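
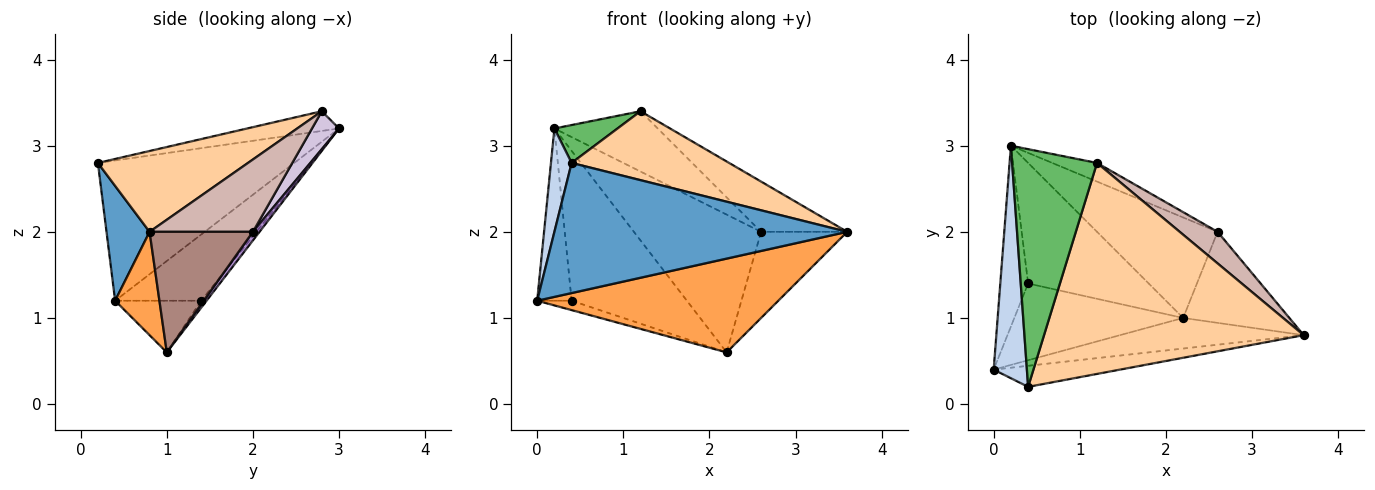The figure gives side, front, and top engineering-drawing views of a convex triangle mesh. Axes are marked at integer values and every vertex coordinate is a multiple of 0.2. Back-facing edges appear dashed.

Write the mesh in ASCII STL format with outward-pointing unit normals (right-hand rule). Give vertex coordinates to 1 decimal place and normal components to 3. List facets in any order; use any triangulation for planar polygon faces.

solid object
 facet normal 0.144 -0.977 -0.158
  outer loop
   vertex 0.4 0.2 2.8
   vertex 0.0 0.4 1.2
   vertex 3.6 0.8 2.0
  endloop
 endfacet
 facet normal -0.968 -0.102 0.229
  outer loop
   vertex 0.4 0.2 2.8
   vertex 0.2 3.0 3.2
   vertex 0.0 0.4 1.2
  endloop
 endfacet
 facet normal 0.172 -0.936 -0.306
  outer loop
   vertex 2.2 1.0 0.6
   vertex 3.6 0.8 2.0
   vertex 0.0 0.4 1.2
  endloop
 endfacet
 facet normal 0.284 -0.298 0.912
  outer loop
   vertex 1.2 2.8 3.4
   vertex 0.4 0.2 2.8
   vertex 3.6 0.8 2.0
  endloop
 endfacet
 facet normal -0.223 -0.153 0.963
  outer loop
   vertex 1.2 2.8 3.4
   vertex 0.2 3.0 3.2
   vertex 0.4 0.2 2.8
  endloop
 endfacet
 facet normal -0.865 0.346 -0.363
  outer loop
   vertex 0.4 1.4 1.2
   vertex 0.0 0.4 1.2
   vertex 0.2 3.0 3.2
  endloop
 endfacet
 facet normal -0.291 0.116 -0.950
  outer loop
   vertex 0.4 1.4 1.2
   vertex 2.2 1.0 0.6
   vertex 0.0 0.4 1.2
  endloop
 endfacet
 facet normal -0.036 0.779 -0.626
  outer loop
   vertex 0.4 1.4 1.2
   vertex 0.2 3.0 3.2
   vertex 2.2 1.0 0.6
  endloop
 endfacet
 facet normal 0.042 0.807 -0.589
  outer loop
   vertex 2.6 2.0 2.0
   vertex 2.2 1.0 0.6
   vertex 0.2 3.0 3.2
  endloop
 endfacet
 facet normal 0.243 0.927 -0.287
  outer loop
   vertex 2.6 2.0 2.0
   vertex 0.2 3.0 3.2
   vertex 1.2 2.8 3.4
  endloop
 endfacet
 facet normal 0.636 0.530 -0.560
  outer loop
   vertex 2.6 2.0 2.0
   vertex 3.6 0.8 2.0
   vertex 2.2 1.0 0.6
  endloop
 endfacet
 facet normal 0.713 0.594 0.373
  outer loop
   vertex 2.6 2.0 2.0
   vertex 1.2 2.8 3.4
   vertex 3.6 0.8 2.0
  endloop
 endfacet
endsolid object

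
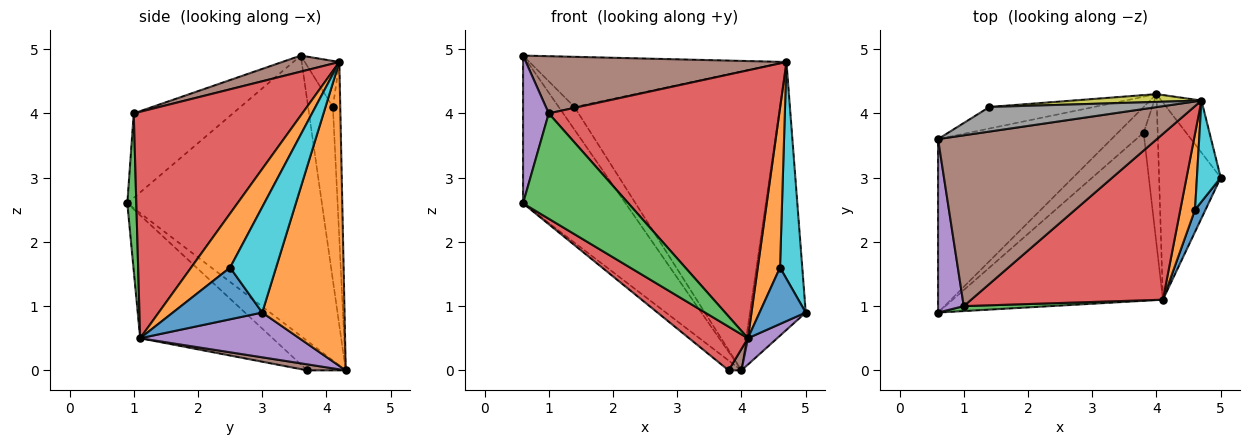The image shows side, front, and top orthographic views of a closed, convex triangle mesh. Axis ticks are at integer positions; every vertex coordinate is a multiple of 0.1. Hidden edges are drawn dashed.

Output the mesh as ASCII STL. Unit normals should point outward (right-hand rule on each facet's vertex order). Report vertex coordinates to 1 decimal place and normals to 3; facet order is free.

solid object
 facet normal -0.776 0.409 -0.480
  outer loop
   vertex 4.0 4.3 0.0
   vertex 0.6 0.9 2.6
   vertex 0.6 3.6 4.9
  endloop
 endfacet
 facet normal 0.823 0.558 -0.108
  outer loop
   vertex 4.7 4.2 4.8
   vertex 5.0 3.0 0.9
   vertex 4.0 4.3 0.0
  endloop
 endfacet
 facet normal -0.731 0.244 -0.637
  outer loop
   vertex 3.8 3.7 0.0
   vertex 0.6 0.9 2.6
   vertex 4.0 4.3 0.0
  endloop
 endfacet
 facet normal -0.493 -0.219 -0.842
  outer loop
   vertex 4.1 1.1 0.5
   vertex 0.6 0.9 2.6
   vertex 3.8 3.7 0.0
  endloop
 endfacet
 facet normal 0.584 -0.107 -0.804
  outer loop
   vertex 4.1 1.1 0.5
   vertex 4.0 4.3 0.0
   vertex 5.0 3.0 0.9
  endloop
 endfacet
 facet normal 0.391 -0.130 -0.911
  outer loop
   vertex 4.1 1.1 0.5
   vertex 3.8 3.7 0.0
   vertex 4.0 4.3 0.0
  endloop
 endfacet
 facet normal -0.752 0.478 -0.454
  outer loop
   vertex 1.4 4.1 4.1
   vertex 4.0 4.3 0.0
   vertex 0.6 3.6 4.9
  endloop
 endfacet
 facet normal -0.120 0.891 0.437
  outer loop
   vertex 1.4 4.1 4.1
   vertex 0.6 3.6 4.9
   vertex 4.7 4.2 4.8
  endloop
 endfacet
 facet normal -0.036 0.999 0.026
  outer loop
   vertex 1.4 4.1 4.1
   vertex 4.7 4.2 4.8
   vertex 4.0 4.3 0.0
  endloop
 endfacet
 facet normal 0.882 -0.427 0.199
  outer loop
   vertex 4.6 2.5 1.6
   vertex 5.0 3.0 0.9
   vertex 4.7 4.2 4.8
  endloop
 endfacet
 facet normal 0.874 -0.452 0.177
  outer loop
   vertex 4.6 2.5 1.6
   vertex 4.1 1.1 0.5
   vertex 5.0 3.0 0.9
  endloop
 endfacet
 facet normal 0.845 -0.482 0.230
  outer loop
   vertex 4.6 2.5 1.6
   vertex 4.7 4.2 4.8
   vertex 4.1 1.1 0.5
  endloop
 endfacet
 facet normal 0.085 -0.995 0.047
  outer loop
   vertex 1.0 1.0 4.0
   vertex 0.6 0.9 2.6
   vertex 4.1 1.1 0.5
  endloop
 endfacet
 facet normal 0.528 -0.722 0.447
  outer loop
   vertex 1.0 1.0 4.0
   vertex 4.1 1.1 0.5
   vertex 4.7 4.2 4.8
  endloop
 endfacet
 facet normal -0.929 -0.241 0.283
  outer loop
   vertex 1.0 1.0 4.0
   vertex 0.6 3.6 4.9
   vertex 0.6 0.9 2.6
  endloop
 endfacet
 facet normal 0.069 -0.317 0.946
  outer loop
   vertex 1.0 1.0 4.0
   vertex 4.7 4.2 4.8
   vertex 0.6 3.6 4.9
  endloop
 endfacet
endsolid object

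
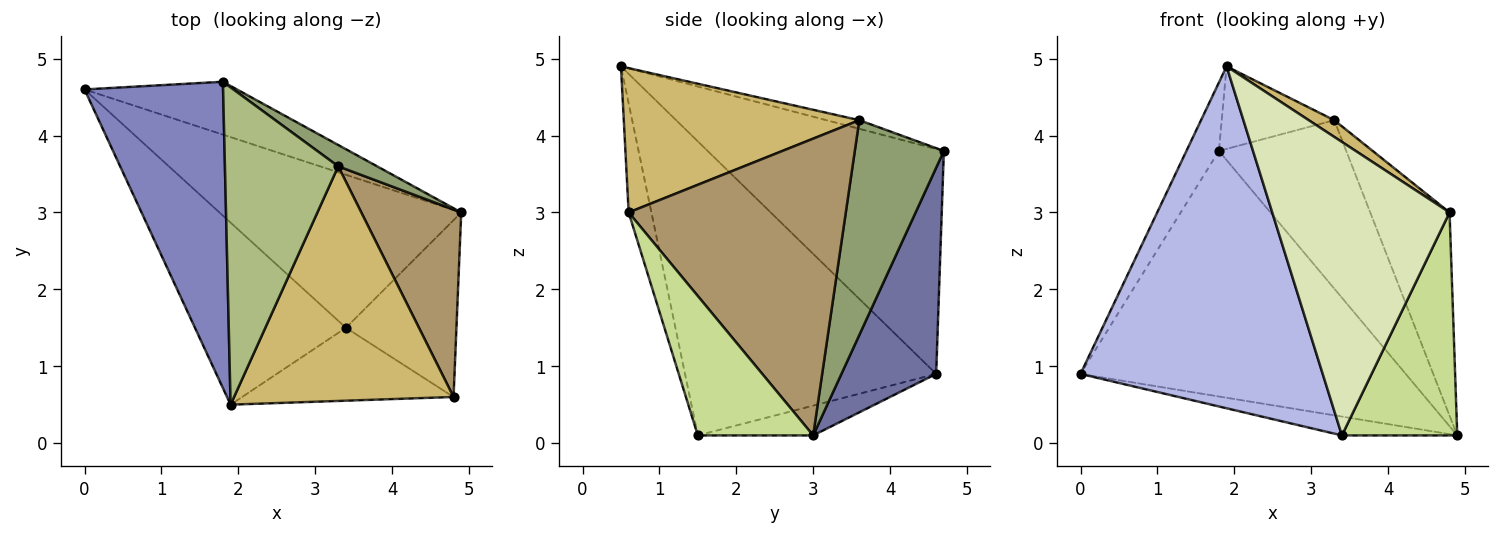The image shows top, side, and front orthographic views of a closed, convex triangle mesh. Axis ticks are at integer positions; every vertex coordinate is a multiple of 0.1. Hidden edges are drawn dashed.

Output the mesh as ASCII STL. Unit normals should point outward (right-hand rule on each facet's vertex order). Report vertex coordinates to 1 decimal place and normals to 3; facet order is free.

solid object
 facet normal 0.274 0.940 -0.202
  outer loop
   vertex 1.8 4.7 3.8
   vertex 4.9 3.0 0.1
   vertex 0.0 4.6 0.9
  endloop
 endfacet
 facet normal -0.846 0.116 0.521
  outer loop
   vertex 1.8 4.7 3.8
   vertex 0.0 4.6 0.9
   vertex 1.9 0.5 4.9
  endloop
 endfacet
 facet normal -0.121 0.121 -0.985
  outer loop
   vertex 3.4 1.5 0.1
   vertex 0.0 4.6 0.9
   vertex 4.9 3.0 0.1
  endloop
 endfacet
 facet normal -0.675 -0.651 -0.347
  outer loop
   vertex 3.4 1.5 0.1
   vertex 1.9 0.5 4.9
   vertex 0.0 4.6 0.9
  endloop
 endfacet
 facet normal 0.570 0.815 0.103
  outer loop
   vertex 3.3 3.6 4.2
   vertex 4.9 3.0 0.1
   vertex 1.8 4.7 3.8
  endloop
 endfacet
 facet normal -0.073 0.251 0.965
  outer loop
   vertex 3.3 3.6 4.2
   vertex 1.8 4.7 3.8
   vertex 1.9 0.5 4.9
  endloop
 endfacet
 facet normal 0.617 -0.617 -0.489
  outer loop
   vertex 4.8 0.6 3.0
   vertex 3.4 1.5 0.1
   vertex 4.9 3.0 0.1
  endloop
 endfacet
 facet normal -0.124 -0.963 -0.239
  outer loop
   vertex 4.8 0.6 3.0
   vertex 1.9 0.5 4.9
   vertex 3.4 1.5 0.1
  endloop
 endfacet
 facet normal 0.896 0.327 0.302
  outer loop
   vertex 4.8 0.6 3.0
   vertex 4.9 3.0 0.1
   vertex 3.3 3.6 4.2
  endloop
 endfacet
 facet normal 0.548 -0.059 0.834
  outer loop
   vertex 4.8 0.6 3.0
   vertex 3.3 3.6 4.2
   vertex 1.9 0.5 4.9
  endloop
 endfacet
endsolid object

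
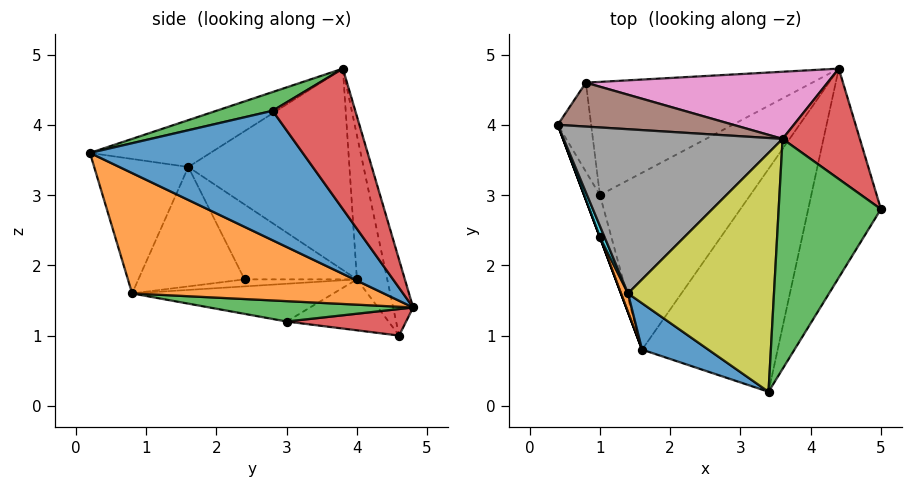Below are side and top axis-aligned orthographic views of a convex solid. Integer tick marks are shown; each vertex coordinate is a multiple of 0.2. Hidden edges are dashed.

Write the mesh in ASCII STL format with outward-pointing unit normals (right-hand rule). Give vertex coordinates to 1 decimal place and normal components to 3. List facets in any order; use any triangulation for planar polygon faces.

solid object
 facet normal 0.803 -0.390 -0.451
  outer loop
   vertex 4.4 4.8 1.4
   vertex 5.0 2.8 4.2
   vertex 3.4 0.2 3.6
  endloop
 endfacet
 facet normal 0.593 -0.449 -0.668
  outer loop
   vertex 1.6 0.8 1.6
   vertex 4.4 4.8 1.4
   vertex 3.4 0.2 3.6
  endloop
 endfacet
 facet normal 0.171 -0.320 0.932
  outer loop
   vertex 3.6 3.8 4.8
   vertex 3.4 0.2 3.6
   vertex 5.0 2.8 4.2
  endloop
 endfacet
 facet normal 0.639 0.684 0.352
  outer loop
   vertex 3.6 3.8 4.8
   vertex 5.0 2.8 4.2
   vertex 4.4 4.8 1.4
  endloop
 endfacet
 facet normal -0.936 -0.351 0.000
  outer loop
   vertex 1.0 2.4 1.8
   vertex 0.4 4.0 1.8
   vertex 1.6 0.8 1.6
  endloop
 endfacet
 facet normal -0.359 0.824 0.438
  outer loop
   vertex 0.8 4.6 1.0
   vertex 0.4 4.0 1.8
   vertex 3.6 3.8 4.8
  endloop
 endfacet
 facet normal -0.083 0.961 0.263
  outer loop
   vertex 0.8 4.6 1.0
   vertex 3.6 3.8 4.8
   vertex 4.4 4.8 1.4
  endloop
 endfacet
 facet normal -0.663 0.204 0.721
  outer loop
   vertex 1.4 1.6 3.4
   vertex 3.6 3.8 4.8
   vertex 0.4 4.0 1.8
  endloop
 endfacet
 facet normal -0.293 -0.288 0.912
  outer loop
   vertex 1.4 1.6 3.4
   vertex 3.4 0.2 3.6
   vertex 3.6 3.8 4.8
  endloop
 endfacet
 facet normal -0.935 -0.351 0.058
  outer loop
   vertex 1.4 1.6 3.4
   vertex 0.4 4.0 1.8
   vertex 1.0 2.4 1.8
  endloop
 endfacet
 facet normal -0.569 -0.773 0.280
  outer loop
   vertex 1.4 1.6 3.4
   vertex 1.6 0.8 1.6
   vertex 3.4 0.2 3.6
  endloop
 endfacet
 facet normal -0.933 -0.357 0.055
  outer loop
   vertex 1.4 1.6 3.4
   vertex 1.0 2.4 1.8
   vertex 1.6 0.8 1.6
  endloop
 endfacet
 facet normal 0.133 -0.142 -0.981
  outer loop
   vertex 1.0 3.0 1.2
   vertex 4.4 4.8 1.4
   vertex 1.6 0.8 1.6
  endloop
 endfacet
 facet normal 0.116 -0.109 -0.987
  outer loop
   vertex 1.0 3.0 1.2
   vertex 0.8 4.6 1.0
   vertex 4.4 4.8 1.4
  endloop
 endfacet
 facet normal -0.878 -0.306 -0.368
  outer loop
   vertex 1.0 3.0 1.2
   vertex 1.6 0.8 1.6
   vertex 0.4 4.0 1.8
  endloop
 endfacet
 facet normal -0.824 -0.171 -0.540
  outer loop
   vertex 1.0 3.0 1.2
   vertex 0.4 4.0 1.8
   vertex 0.8 4.6 1.0
  endloop
 endfacet
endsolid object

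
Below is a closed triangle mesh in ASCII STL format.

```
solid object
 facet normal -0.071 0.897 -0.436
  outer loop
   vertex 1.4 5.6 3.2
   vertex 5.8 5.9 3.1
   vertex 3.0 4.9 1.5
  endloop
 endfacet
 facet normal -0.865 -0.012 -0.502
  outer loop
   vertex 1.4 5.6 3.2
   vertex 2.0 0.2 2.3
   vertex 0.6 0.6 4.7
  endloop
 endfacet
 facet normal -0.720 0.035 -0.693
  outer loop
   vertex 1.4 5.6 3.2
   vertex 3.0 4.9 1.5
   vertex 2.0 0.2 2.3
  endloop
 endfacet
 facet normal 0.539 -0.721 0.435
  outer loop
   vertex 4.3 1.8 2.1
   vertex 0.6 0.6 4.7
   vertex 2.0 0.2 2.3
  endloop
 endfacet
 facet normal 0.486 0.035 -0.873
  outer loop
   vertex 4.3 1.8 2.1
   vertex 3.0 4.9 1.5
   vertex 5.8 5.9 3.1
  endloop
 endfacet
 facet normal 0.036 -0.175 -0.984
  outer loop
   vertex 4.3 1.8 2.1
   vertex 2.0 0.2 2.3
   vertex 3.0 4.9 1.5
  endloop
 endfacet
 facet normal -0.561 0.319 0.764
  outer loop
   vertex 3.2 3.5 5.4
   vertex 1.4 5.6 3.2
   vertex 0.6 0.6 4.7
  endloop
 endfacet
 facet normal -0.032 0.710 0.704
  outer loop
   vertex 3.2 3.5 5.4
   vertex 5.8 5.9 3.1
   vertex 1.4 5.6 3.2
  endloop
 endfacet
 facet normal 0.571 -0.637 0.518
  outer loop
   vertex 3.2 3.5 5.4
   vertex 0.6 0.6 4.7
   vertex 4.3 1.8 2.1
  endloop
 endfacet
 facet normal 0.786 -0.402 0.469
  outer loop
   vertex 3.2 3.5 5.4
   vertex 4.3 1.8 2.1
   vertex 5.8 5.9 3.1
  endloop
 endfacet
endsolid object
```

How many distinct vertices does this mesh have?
7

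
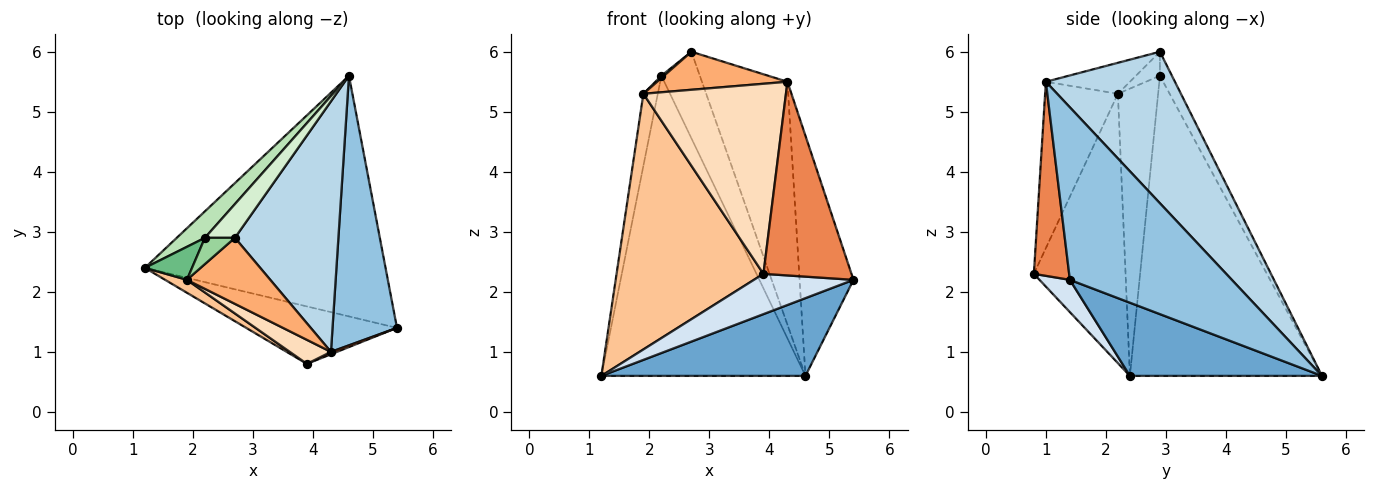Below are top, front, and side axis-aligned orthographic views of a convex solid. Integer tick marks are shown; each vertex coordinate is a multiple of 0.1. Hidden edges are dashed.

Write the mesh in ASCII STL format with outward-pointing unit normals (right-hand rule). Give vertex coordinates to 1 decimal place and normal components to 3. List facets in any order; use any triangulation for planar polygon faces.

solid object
 facet normal 0.278 -0.295 -0.914
  outer loop
   vertex 4.6 5.6 0.6
   vertex 5.4 1.4 2.2
   vertex 1.2 2.4 0.6
  endloop
 endfacet
 facet normal 0.894 0.298 0.334
  outer loop
   vertex 4.3 1.0 5.5
   vertex 5.4 1.4 2.2
   vertex 4.6 5.6 0.6
  endloop
 endfacet
 facet normal 0.724 0.480 0.495
  outer loop
   vertex 4.3 1.0 5.5
   vertex 4.6 5.6 0.6
   vertex 2.7 2.9 6.0
  endloop
 endfacet
 facet normal 0.173 -0.566 -0.806
  outer loop
   vertex 3.9 0.8 2.3
   vertex 1.2 2.4 0.6
   vertex 5.4 1.4 2.2
  endloop
 endfacet
 facet normal 0.372 -0.928 0.012
  outer loop
   vertex 3.9 0.8 2.3
   vertex 5.4 1.4 2.2
   vertex 4.3 1.0 5.5
  endloop
 endfacet
 facet normal -0.306 -0.475 0.825
  outer loop
   vertex 1.9 2.2 5.3
   vertex 4.3 1.0 5.5
   vertex 2.7 2.9 6.0
  endloop
 endfacet
 facet normal -0.529 -0.847 0.043
  outer loop
   vertex 1.9 2.2 5.3
   vertex 1.2 2.4 0.6
   vertex 3.9 0.8 2.3
  endloop
 endfacet
 facet normal -0.452 -0.885 0.112
  outer loop
   vertex 1.9 2.2 5.3
   vertex 3.9 0.8 2.3
   vertex 4.3 1.0 5.5
  endloop
 endfacet
 facet normal -0.930 0.333 0.153
  outer loop
   vertex 2.2 2.9 5.6
   vertex 1.2 2.4 0.6
   vertex 1.9 2.2 5.3
  endloop
 endfacet
 facet normal -0.623 -0.067 0.779
  outer loop
   vertex 2.2 2.9 5.6
   vertex 1.9 2.2 5.3
   vertex 2.7 2.9 6.0
  endloop
 endfacet
 facet normal -0.684 0.727 0.064
  outer loop
   vertex 2.2 2.9 5.6
   vertex 4.6 5.6 0.6
   vertex 1.2 2.4 0.6
  endloop
 endfacet
 facet normal -0.279 0.895 0.349
  outer loop
   vertex 2.2 2.9 5.6
   vertex 2.7 2.9 6.0
   vertex 4.6 5.6 0.6
  endloop
 endfacet
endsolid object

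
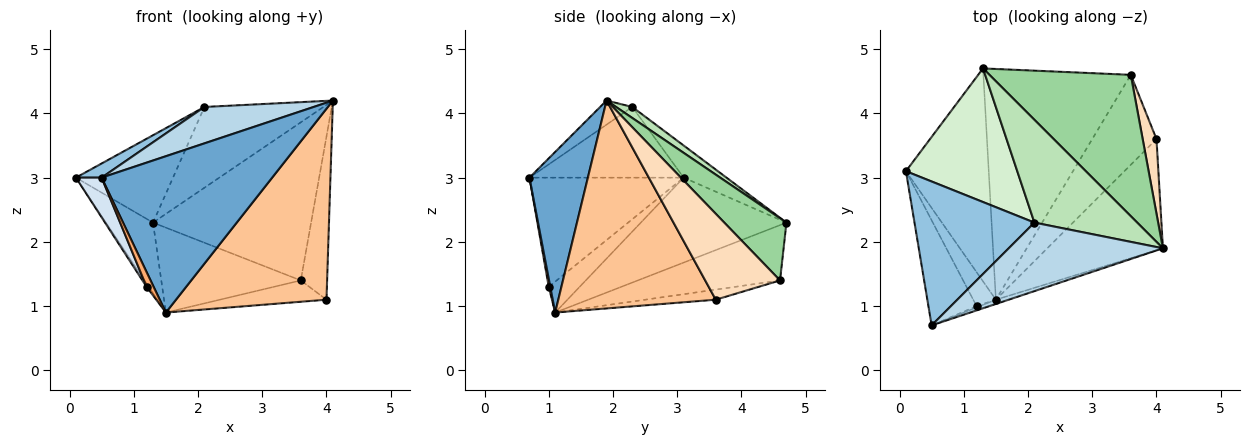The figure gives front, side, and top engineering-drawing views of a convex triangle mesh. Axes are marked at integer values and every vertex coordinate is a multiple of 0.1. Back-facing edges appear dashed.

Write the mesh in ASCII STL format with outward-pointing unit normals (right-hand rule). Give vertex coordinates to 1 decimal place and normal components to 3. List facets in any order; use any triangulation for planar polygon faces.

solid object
 facet normal 0.324 -0.946 -0.026
  outer loop
   vertex 1.5 1.1 0.9
   vertex 4.1 1.9 4.2
   vertex 0.5 0.7 3.0
  endloop
 endfacet
 facet normal -0.506 -0.084 0.858
  outer loop
   vertex 2.1 2.3 4.1
   vertex 0.1 3.1 3.0
   vertex 0.5 0.7 3.0
  endloop
 endfacet
 facet normal -0.137 -0.465 0.875
  outer loop
   vertex 2.1 2.3 4.1
   vertex 0.5 0.7 3.0
   vertex 4.1 1.9 4.2
  endloop
 endfacet
 facet normal -0.904 -0.151 -0.399
  outer loop
   vertex 1.2 1.0 1.3
   vertex 0.5 0.7 3.0
   vertex 0.1 3.1 3.0
  endloop
 endfacet
 facet normal -0.805 0.056 -0.590
  outer loop
   vertex 1.2 1.0 1.3
   vertex 0.1 3.1 3.0
   vertex 1.5 1.1 0.9
  endloop
 endfacet
 facet normal 0.212 -0.974 -0.085
  outer loop
   vertex 1.2 1.0 1.3
   vertex 1.5 1.1 0.9
   vertex 0.5 0.7 3.0
  endloop
 endfacet
 facet normal 0.671 -0.641 -0.373
  outer loop
   vertex 4.0 3.6 1.1
   vertex 4.1 1.9 4.2
   vertex 1.5 1.1 0.9
  endloop
 endfacet
 facet normal 0.933 0.328 0.150
  outer loop
   vertex 4.0 3.6 1.1
   vertex 3.6 4.6 1.4
   vertex 4.1 1.9 4.2
  endloop
 endfacet
 facet normal -0.151 0.228 -0.962
  outer loop
   vertex 4.0 3.6 1.1
   vertex 1.5 1.1 0.9
   vertex 3.6 4.6 1.4
  endloop
 endfacet
 facet normal 0.281 0.715 0.640
  outer loop
   vertex 1.3 4.7 2.3
   vertex 4.1 1.9 4.2
   vertex 3.6 4.6 1.4
  endloop
 endfacet
 facet normal 0.084 0.616 0.784
  outer loop
   vertex 1.3 4.7 2.3
   vertex 2.1 2.3 4.1
   vertex 4.1 1.9 4.2
  endloop
 endfacet
 facet normal -0.235 0.532 0.814
  outer loop
   vertex 1.3 4.7 2.3
   vertex 0.1 3.1 3.0
   vertex 2.1 2.3 4.1
  endloop
 endfacet
 facet normal -0.698 0.226 -0.680
  outer loop
   vertex 1.3 4.7 2.3
   vertex 1.5 1.1 0.9
   vertex 0.1 3.1 3.0
  endloop
 endfacet
 facet normal -0.332 0.326 -0.885
  outer loop
   vertex 1.3 4.7 2.3
   vertex 3.6 4.6 1.4
   vertex 1.5 1.1 0.9
  endloop
 endfacet
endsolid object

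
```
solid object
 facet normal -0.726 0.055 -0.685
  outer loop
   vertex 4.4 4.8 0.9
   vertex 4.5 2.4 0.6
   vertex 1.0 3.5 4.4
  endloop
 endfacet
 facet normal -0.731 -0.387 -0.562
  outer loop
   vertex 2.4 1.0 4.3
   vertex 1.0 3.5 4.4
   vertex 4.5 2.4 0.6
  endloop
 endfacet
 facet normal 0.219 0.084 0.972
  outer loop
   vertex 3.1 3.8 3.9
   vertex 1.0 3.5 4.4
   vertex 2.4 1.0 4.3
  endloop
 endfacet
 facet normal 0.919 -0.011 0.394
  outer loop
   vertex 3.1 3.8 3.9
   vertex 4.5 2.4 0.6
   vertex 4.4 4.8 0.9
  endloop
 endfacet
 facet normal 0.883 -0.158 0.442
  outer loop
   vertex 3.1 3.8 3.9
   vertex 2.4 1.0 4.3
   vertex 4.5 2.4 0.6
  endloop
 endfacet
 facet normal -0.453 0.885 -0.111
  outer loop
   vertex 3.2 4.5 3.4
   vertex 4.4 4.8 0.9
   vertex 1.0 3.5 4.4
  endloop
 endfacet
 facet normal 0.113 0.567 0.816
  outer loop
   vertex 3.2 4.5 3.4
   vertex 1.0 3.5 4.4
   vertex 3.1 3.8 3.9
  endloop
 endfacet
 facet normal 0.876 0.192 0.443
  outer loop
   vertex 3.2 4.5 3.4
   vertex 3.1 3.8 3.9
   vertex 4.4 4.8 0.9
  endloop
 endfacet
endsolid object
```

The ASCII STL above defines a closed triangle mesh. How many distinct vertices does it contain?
6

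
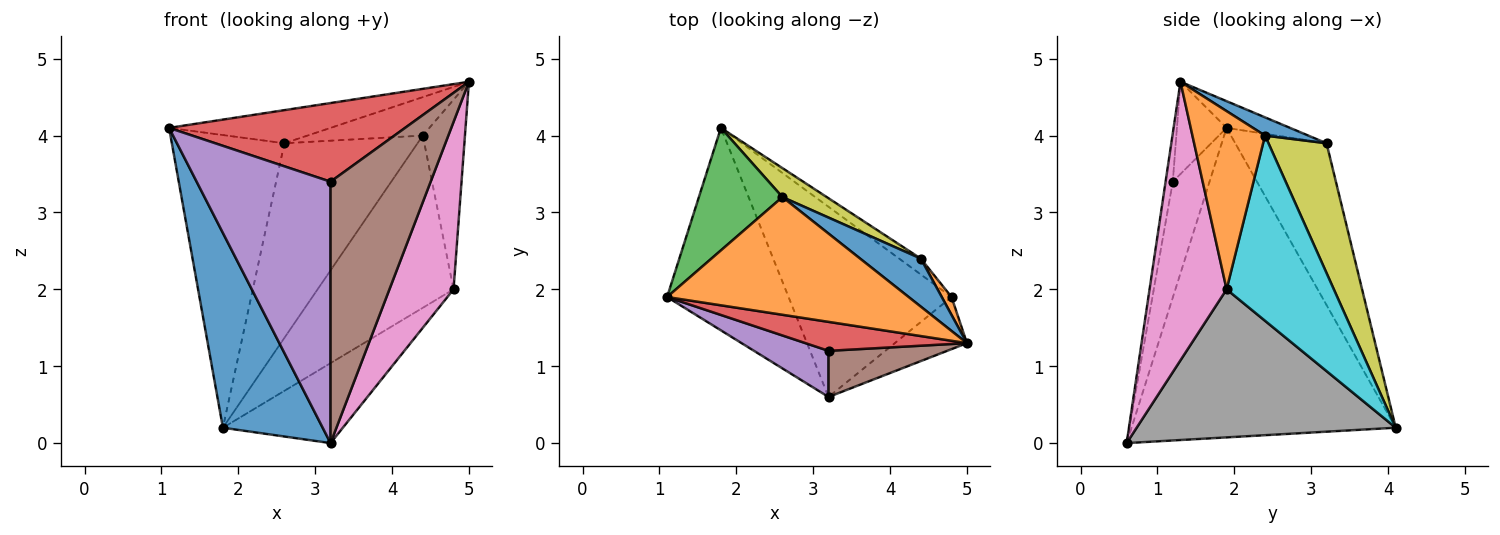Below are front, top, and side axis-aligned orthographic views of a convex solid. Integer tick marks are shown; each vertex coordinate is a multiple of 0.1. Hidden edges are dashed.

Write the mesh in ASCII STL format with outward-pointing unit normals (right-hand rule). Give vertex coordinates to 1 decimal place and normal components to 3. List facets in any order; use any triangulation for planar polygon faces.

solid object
 facet normal -0.878 -0.332 -0.345
  outer loop
   vertex 3.2 0.6 0.0
   vertex 1.1 1.9 4.1
   vertex 1.8 4.1 0.2
  endloop
 endfacet
 facet normal -0.106 0.269 0.957
  outer loop
   vertex 2.6 3.2 3.9
   vertex 1.1 1.9 4.1
   vertex 5.0 1.3 4.7
  endloop
 endfacet
 facet normal -0.599 0.739 0.309
  outer loop
   vertex 2.6 3.2 3.9
   vertex 1.8 4.1 0.2
   vertex 1.1 1.9 4.1
  endloop
 endfacet
 facet normal -0.194 -0.921 0.339
  outer loop
   vertex 3.2 1.2 3.4
   vertex 5.0 1.3 4.7
   vertex 1.1 1.9 4.1
  endloop
 endfacet
 facet normal -0.261 -0.951 0.168
  outer loop
   vertex 3.2 1.2 3.4
   vertex 1.1 1.9 4.1
   vertex 3.2 0.6 0.0
  endloop
 endfacet
 facet normal -0.071 -0.982 0.173
  outer loop
   vertex 3.2 1.2 3.4
   vertex 3.2 0.6 0.0
   vertex 5.0 1.3 4.7
  endloop
 endfacet
 facet normal 0.754 -0.627 -0.195
  outer loop
   vertex 4.8 1.9 2.0
   vertex 5.0 1.3 4.7
   vertex 3.2 0.6 0.0
  endloop
 endfacet
 facet normal 0.642 0.297 -0.707
  outer loop
   vertex 4.8 1.9 2.0
   vertex 3.2 0.6 0.0
   vertex 1.8 4.1 0.2
  endloop
 endfacet
 facet normal 0.396 0.908 0.135
  outer loop
   vertex 4.4 2.4 4.0
   vertex 1.8 4.1 0.2
   vertex 2.6 3.2 3.9
  endloop
 endfacet
 facet normal 0.618 0.783 -0.072
  outer loop
   vertex 4.4 2.4 4.0
   vertex 4.8 1.9 2.0
   vertex 1.8 4.1 0.2
  endloop
 endfacet
 facet normal 0.228 0.608 0.760
  outer loop
   vertex 4.4 2.4 4.0
   vertex 2.6 3.2 3.9
   vertex 5.0 1.3 4.7
  endloop
 endfacet
 facet normal 0.864 0.501 0.047
  outer loop
   vertex 4.4 2.4 4.0
   vertex 5.0 1.3 4.7
   vertex 4.8 1.9 2.0
  endloop
 endfacet
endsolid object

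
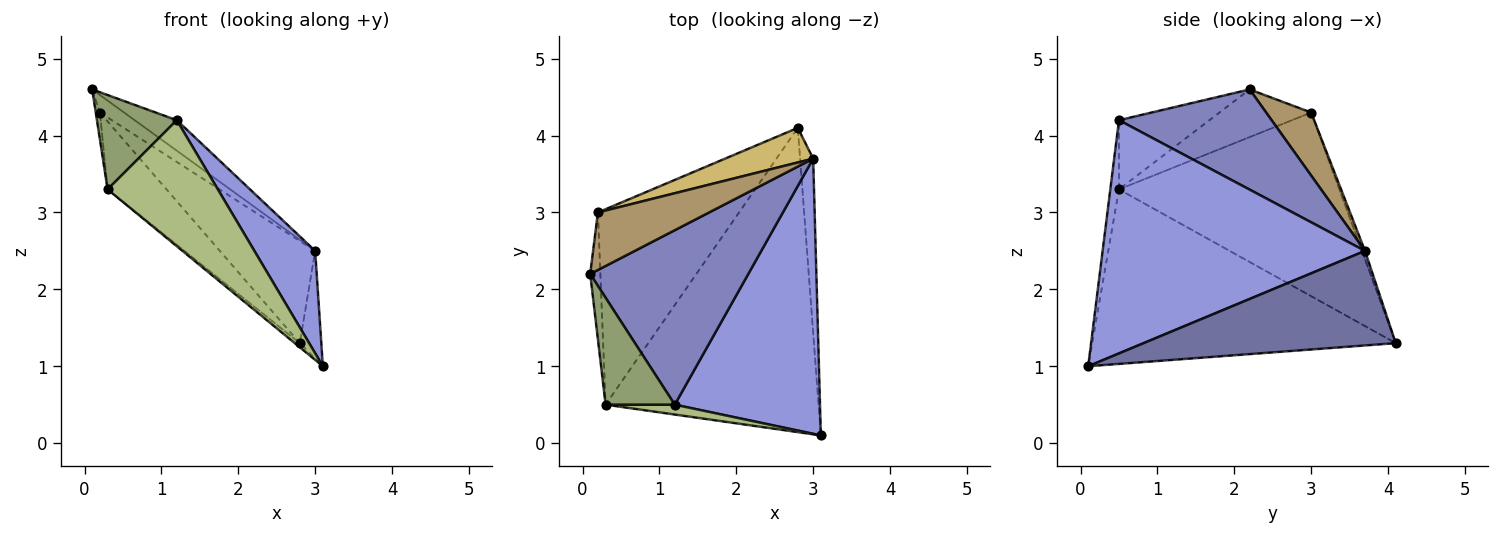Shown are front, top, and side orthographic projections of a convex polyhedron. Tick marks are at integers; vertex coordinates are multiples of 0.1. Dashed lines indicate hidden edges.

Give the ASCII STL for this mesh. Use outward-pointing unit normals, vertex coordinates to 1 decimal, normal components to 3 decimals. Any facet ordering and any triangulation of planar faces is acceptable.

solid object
 facet normal 0.987 0.084 -0.136
  outer loop
   vertex 3.0 3.7 2.5
   vertex 3.1 0.1 1.0
   vertex 2.8 4.1 1.3
  endloop
 endfacet
 facet normal 0.530 0.146 0.836
  outer loop
   vertex 1.2 0.5 4.2
   vertex 3.0 3.7 2.5
   vertex 0.1 2.2 4.6
  endloop
 endfacet
 facet normal 0.833 -0.193 0.519
  outer loop
   vertex 1.2 0.5 4.2
   vertex 3.1 0.1 1.0
   vertex 3.0 3.7 2.5
  endloop
 endfacet
 facet normal -0.634 0.010 -0.773
  outer loop
   vertex 0.3 0.5 3.3
   vertex 2.8 4.1 1.3
   vertex 3.1 0.1 1.0
  endloop
 endfacet
 facet normal -0.600 -0.529 0.600
  outer loop
   vertex 0.3 0.5 3.3
   vertex 1.2 0.5 4.2
   vertex 0.1 2.2 4.6
  endloop
 endfacet
 facet normal -0.078 -0.994 0.078
  outer loop
   vertex 0.3 0.5 3.3
   vertex 3.1 0.1 1.0
   vertex 1.2 0.5 4.2
  endloop
 endfacet
 facet normal -0.977 0.044 -0.208
  outer loop
   vertex 0.2 3.0 4.3
   vertex 0.3 0.5 3.3
   vertex 0.1 2.2 4.6
  endloop
 endfacet
 facet normal -0.776 0.207 -0.596
  outer loop
   vertex 0.2 3.0 4.3
   vertex 2.8 4.1 1.3
   vertex 0.3 0.5 3.3
  endloop
 endfacet
 facet normal 0.477 0.256 0.841
  outer loop
   vertex 0.2 3.0 4.3
   vertex 0.1 2.2 4.6
   vertex 3.0 3.7 2.5
  endloop
 endfacet
 facet normal -0.031 0.947 0.321
  outer loop
   vertex 0.2 3.0 4.3
   vertex 3.0 3.7 2.5
   vertex 2.8 4.1 1.3
  endloop
 endfacet
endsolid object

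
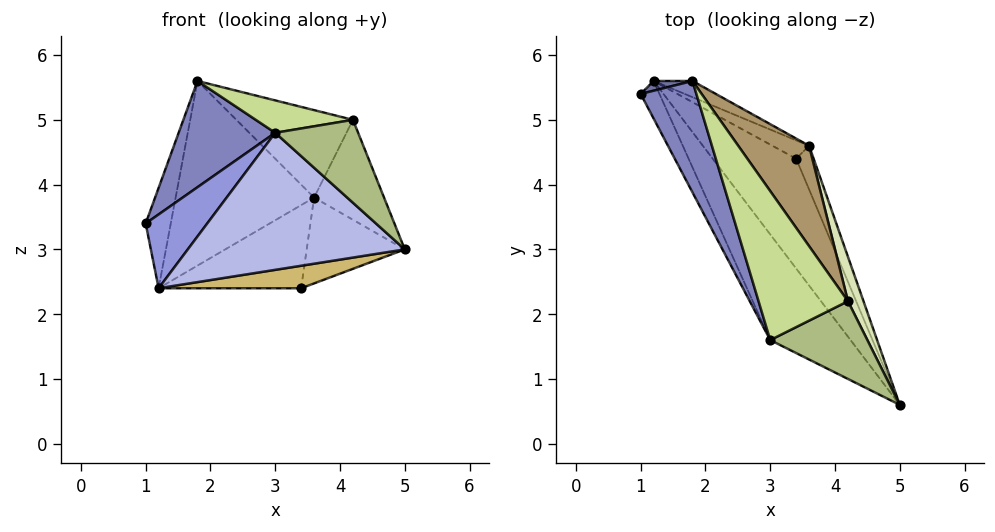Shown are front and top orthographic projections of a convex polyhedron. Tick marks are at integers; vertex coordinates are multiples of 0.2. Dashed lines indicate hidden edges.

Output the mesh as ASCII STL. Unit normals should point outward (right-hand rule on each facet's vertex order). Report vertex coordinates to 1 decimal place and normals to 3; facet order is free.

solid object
 facet normal -0.457 0.885 0.086
  outer loop
   vertex 1.2 5.6 2.4
   vertex 1.0 5.4 3.4
   vertex 1.8 5.6 5.6
  endloop
 endfacet
 facet normal -0.876 -0.333 0.349
  outer loop
   vertex 3.0 1.6 4.8
   vertex 1.8 5.6 5.6
   vertex 1.0 5.4 3.4
  endloop
 endfacet
 facet normal -0.809 -0.524 -0.267
  outer loop
   vertex 3.0 1.6 4.8
   vertex 1.0 5.4 3.4
   vertex 1.2 5.6 2.4
  endloop
 endfacet
 facet normal -0.687 -0.575 -0.444
  outer loop
   vertex 3.0 1.6 4.8
   vertex 1.2 5.6 2.4
   vertex 5.0 0.6 3.0
  endloop
 endfacet
 facet normal 0.422 0.903 -0.079
  outer loop
   vertex 3.6 4.6 3.8
   vertex 1.2 5.6 2.4
   vertex 1.8 5.6 5.6
  endloop
 endfacet
 facet normal 0.243 -0.708 0.663
  outer loop
   vertex 4.2 2.2 5.0
   vertex 3.0 1.6 4.8
   vertex 5.0 0.6 3.0
  endloop
 endfacet
 facet normal -0.057 -0.212 0.976
  outer loop
   vertex 4.2 2.2 5.0
   vertex 1.8 5.6 5.6
   vertex 3.0 1.6 4.8
  endloop
 endfacet
 facet normal 0.943 0.303 0.135
  outer loop
   vertex 4.2 2.2 5.0
   vertex 5.0 0.6 3.0
   vertex 3.6 4.6 3.8
  endloop
 endfacet
 facet normal 0.746 0.438 0.502
  outer loop
   vertex 4.2 2.2 5.0
   vertex 3.6 4.6 3.8
   vertex 1.8 5.6 5.6
  endloop
 endfacet
 facet normal -0.109 -0.200 -0.974
  outer loop
   vertex 3.4 4.4 2.4
   vertex 5.0 0.6 3.0
   vertex 1.2 5.6 2.4
  endloop
 endfacet
 facet normal 0.916 0.357 -0.182
  outer loop
   vertex 3.4 4.4 2.4
   vertex 3.6 4.6 3.8
   vertex 5.0 0.6 3.0
  endloop
 endfacet
 facet normal 0.470 0.862 -0.190
  outer loop
   vertex 3.4 4.4 2.4
   vertex 1.2 5.6 2.4
   vertex 3.6 4.6 3.8
  endloop
 endfacet
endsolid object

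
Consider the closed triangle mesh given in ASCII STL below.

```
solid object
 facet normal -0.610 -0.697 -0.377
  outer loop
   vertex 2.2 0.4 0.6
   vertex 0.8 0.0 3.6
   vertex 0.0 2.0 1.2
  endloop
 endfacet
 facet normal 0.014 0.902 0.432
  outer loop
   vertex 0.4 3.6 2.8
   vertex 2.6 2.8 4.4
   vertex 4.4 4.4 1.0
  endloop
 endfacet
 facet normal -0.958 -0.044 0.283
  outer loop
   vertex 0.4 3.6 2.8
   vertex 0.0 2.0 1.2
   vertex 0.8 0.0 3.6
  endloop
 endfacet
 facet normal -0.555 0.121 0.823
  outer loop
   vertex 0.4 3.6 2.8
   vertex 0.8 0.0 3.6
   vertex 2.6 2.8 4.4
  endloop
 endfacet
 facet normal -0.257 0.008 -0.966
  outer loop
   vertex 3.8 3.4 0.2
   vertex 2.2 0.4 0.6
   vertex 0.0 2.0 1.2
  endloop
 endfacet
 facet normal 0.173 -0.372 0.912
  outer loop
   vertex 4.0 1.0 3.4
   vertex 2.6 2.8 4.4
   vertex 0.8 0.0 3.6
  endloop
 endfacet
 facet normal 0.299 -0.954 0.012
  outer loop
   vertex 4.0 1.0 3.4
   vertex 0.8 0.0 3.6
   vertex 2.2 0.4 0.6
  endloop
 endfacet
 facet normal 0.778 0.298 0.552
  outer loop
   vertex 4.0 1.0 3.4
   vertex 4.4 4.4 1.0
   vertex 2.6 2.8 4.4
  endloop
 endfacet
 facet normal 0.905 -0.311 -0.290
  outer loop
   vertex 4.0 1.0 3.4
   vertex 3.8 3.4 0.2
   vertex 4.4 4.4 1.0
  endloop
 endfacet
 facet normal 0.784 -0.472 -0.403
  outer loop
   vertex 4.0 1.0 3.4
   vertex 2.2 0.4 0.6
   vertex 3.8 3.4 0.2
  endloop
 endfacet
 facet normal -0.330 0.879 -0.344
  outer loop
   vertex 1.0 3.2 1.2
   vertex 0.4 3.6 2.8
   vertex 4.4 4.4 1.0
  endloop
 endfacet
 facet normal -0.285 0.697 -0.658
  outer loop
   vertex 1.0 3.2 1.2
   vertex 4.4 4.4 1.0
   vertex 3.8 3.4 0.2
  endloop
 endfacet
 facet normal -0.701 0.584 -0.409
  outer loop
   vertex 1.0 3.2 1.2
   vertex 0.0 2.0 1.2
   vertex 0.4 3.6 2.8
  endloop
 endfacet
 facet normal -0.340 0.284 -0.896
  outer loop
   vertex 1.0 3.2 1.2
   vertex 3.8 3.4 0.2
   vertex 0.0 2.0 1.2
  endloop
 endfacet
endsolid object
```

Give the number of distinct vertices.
9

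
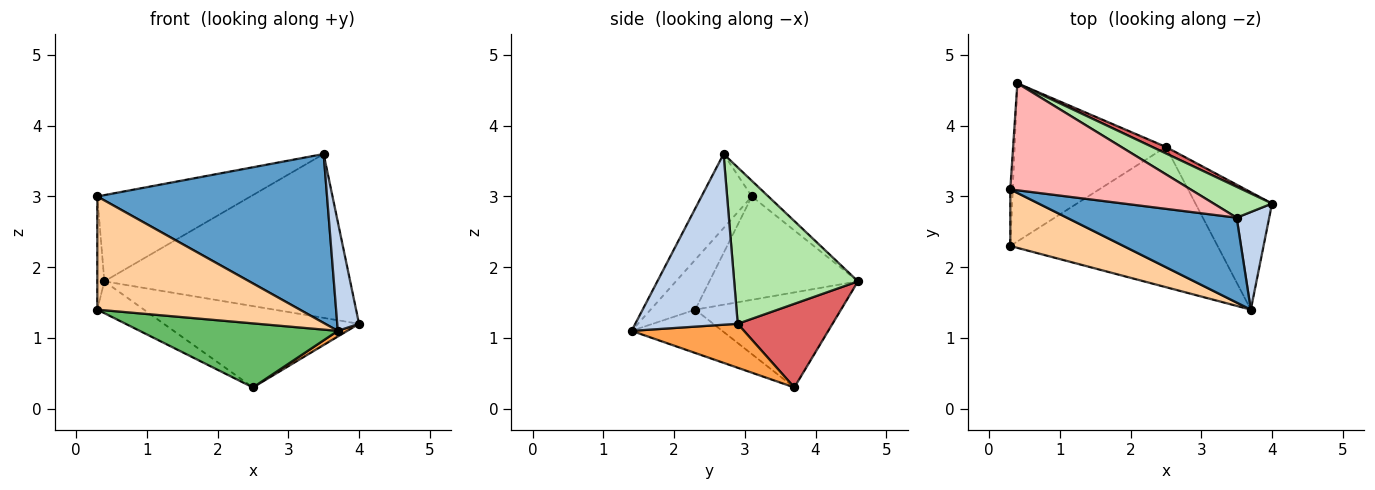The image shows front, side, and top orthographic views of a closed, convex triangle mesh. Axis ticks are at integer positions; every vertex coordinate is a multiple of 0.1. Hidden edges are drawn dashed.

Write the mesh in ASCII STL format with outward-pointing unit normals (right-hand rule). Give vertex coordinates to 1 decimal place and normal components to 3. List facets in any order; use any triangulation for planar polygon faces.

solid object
 facet normal -0.192 -0.877 0.441
  outer loop
   vertex 3.5 2.7 3.6
   vertex 0.3 3.1 3.0
   vertex 3.7 1.4 1.1
  endloop
 endfacet
 facet normal 0.962 -0.205 0.183
  outer loop
   vertex 3.5 2.7 3.6
   vertex 3.7 1.4 1.1
   vertex 4.0 2.9 1.2
  endloop
 endfacet
 facet normal 0.498 -0.042 -0.866
  outer loop
   vertex 2.5 3.7 0.3
   vertex 4.0 2.9 1.2
   vertex 3.7 1.4 1.1
  endloop
 endfacet
 facet normal -0.194 -0.878 0.439
  outer loop
   vertex 0.3 2.3 1.4
   vertex 3.7 1.4 1.1
   vertex 0.3 3.1 3.0
  endloop
 endfacet
 facet normal -0.187 -0.408 -0.894
  outer loop
   vertex 0.3 2.3 1.4
   vertex 2.5 3.7 0.3
   vertex 3.7 1.4 1.1
  endloop
 endfacet
 facet normal 0.444 0.881 0.166
  outer loop
   vertex 0.4 4.6 1.8
   vertex 3.5 2.7 3.6
   vertex 4.0 2.9 1.2
  endloop
 endfacet
 facet normal 0.436 0.897 0.072
  outer loop
   vertex 0.4 4.6 1.8
   vertex 4.0 2.9 1.2
   vertex 2.5 3.7 0.3
  endloop
 endfacet
 facet normal -0.067 0.626 0.777
  outer loop
   vertex 0.4 4.6 1.8
   vertex 0.3 3.1 3.0
   vertex 3.5 2.7 3.6
  endloop
 endfacet
 facet normal -0.999 0.048 -0.024
  outer loop
   vertex 0.4 4.6 1.8
   vertex 0.3 2.3 1.4
   vertex 0.3 3.1 3.0
  endloop
 endfacet
 facet normal -0.524 0.168 -0.835
  outer loop
   vertex 0.4 4.6 1.8
   vertex 2.5 3.7 0.3
   vertex 0.3 2.3 1.4
  endloop
 endfacet
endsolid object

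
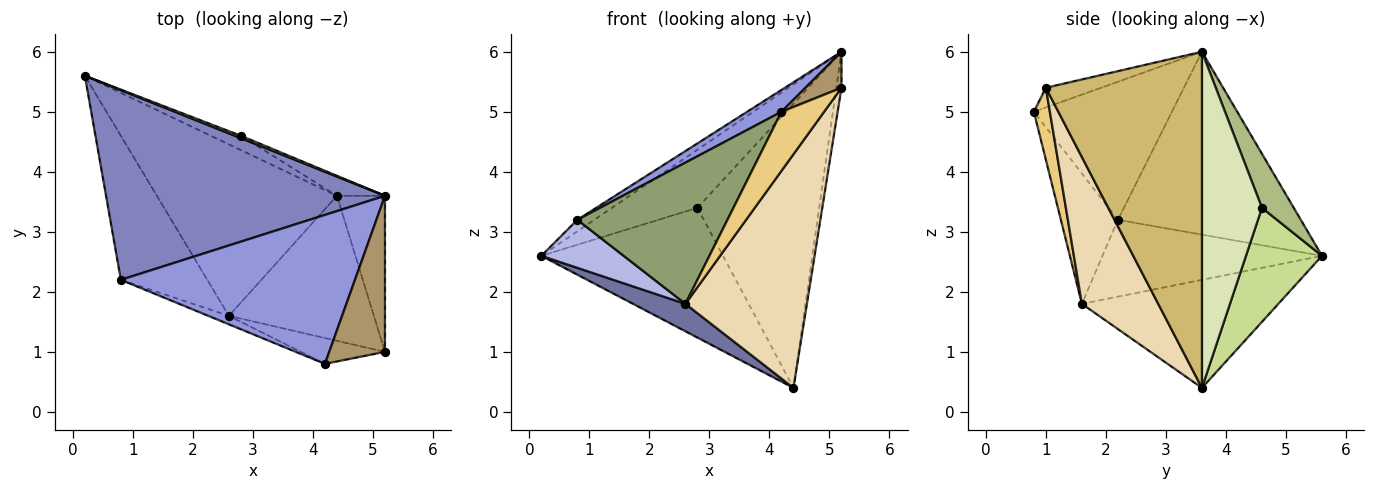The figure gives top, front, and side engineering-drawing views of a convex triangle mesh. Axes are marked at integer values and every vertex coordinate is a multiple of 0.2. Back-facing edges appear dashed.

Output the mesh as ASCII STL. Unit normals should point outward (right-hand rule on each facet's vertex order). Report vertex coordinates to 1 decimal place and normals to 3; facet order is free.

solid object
 facet normal -0.510 -0.136 -0.850
  outer loop
   vertex 2.6 1.6 1.8
   vertex 0.2 5.6 2.6
   vertex 4.4 3.6 0.4
  endloop
 endfacet
 facet normal -0.548 0.051 0.835
  outer loop
   vertex 0.8 2.2 3.2
   vertex 5.2 3.6 6.0
   vertex 0.2 5.6 2.6
  endloop
 endfacet
 facet normal -0.504 -0.125 0.855
  outer loop
   vertex 0.8 2.2 3.2
   vertex 4.2 0.8 5.0
   vertex 5.2 3.6 6.0
  endloop
 endfacet
 facet normal -0.645 -0.242 -0.725
  outer loop
   vertex 0.8 2.2 3.2
   vertex 0.2 5.6 2.6
   vertex 2.6 1.6 1.8
  endloop
 endfacet
 facet normal -0.355 -0.933 -0.056
  outer loop
   vertex 0.8 2.2 3.2
   vertex 2.6 1.6 1.8
   vertex 4.2 0.8 5.0
  endloop
 endfacet
 facet normal 0.348 0.937 0.039
  outer loop
   vertex 2.8 4.6 3.4
   vertex 0.2 5.6 2.6
   vertex 5.2 3.6 6.0
  endloop
 endfacet
 facet normal 0.384 0.918 -0.101
  outer loop
   vertex 2.8 4.6 3.4
   vertex 4.4 3.6 0.4
   vertex 0.2 5.6 2.6
  endloop
 endfacet
 facet normal 0.441 0.895 -0.063
  outer loop
   vertex 2.8 4.6 3.4
   vertex 5.2 3.6 6.0
   vertex 4.4 3.6 0.4
  endloop
 endfacet
 facet normal -0.326 -0.213 0.921
  outer loop
   vertex 5.2 1.0 5.4
   vertex 5.2 3.6 6.0
   vertex 4.2 0.8 5.0
  endloop
 endfacet
 facet normal 0.989 0.033 -0.141
  outer loop
   vertex 5.2 1.0 5.4
   vertex 4.4 3.6 0.4
   vertex 5.2 3.6 6.0
  endloop
 endfacet
 facet normal 0.325 -0.866 -0.379
  outer loop
   vertex 5.2 1.0 5.4
   vertex 4.2 0.8 5.0
   vertex 2.6 1.6 1.8
  endloop
 endfacet
 facet normal 0.471 -0.750 -0.465
  outer loop
   vertex 5.2 1.0 5.4
   vertex 2.6 1.6 1.8
   vertex 4.4 3.6 0.4
  endloop
 endfacet
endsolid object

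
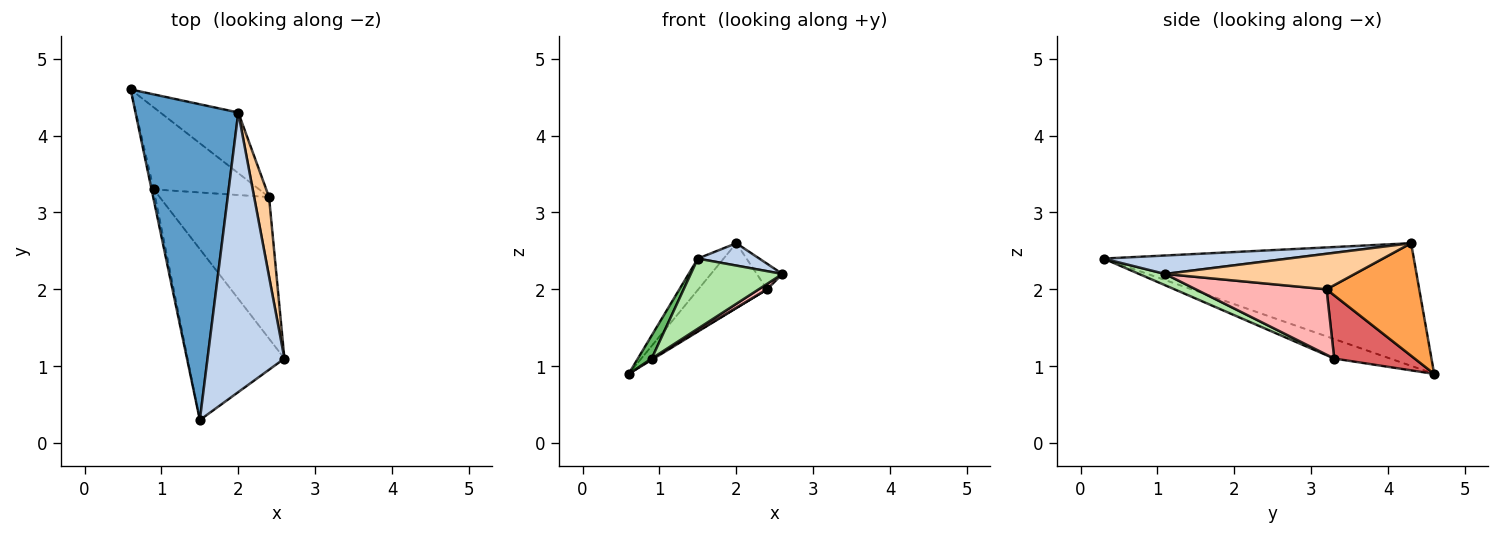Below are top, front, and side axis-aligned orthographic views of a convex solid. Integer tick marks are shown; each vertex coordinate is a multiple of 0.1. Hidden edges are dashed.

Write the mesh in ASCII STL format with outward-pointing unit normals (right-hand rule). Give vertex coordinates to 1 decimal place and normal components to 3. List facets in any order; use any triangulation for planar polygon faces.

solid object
 facet normal -0.765 0.064 0.641
  outer loop
   vertex 2.0 4.3 2.6
   vertex 0.6 4.6 0.9
   vertex 1.5 0.3 2.4
  endloop
 endfacet
 facet normal 0.233 -0.078 0.969
  outer loop
   vertex 2.0 4.3 2.6
   vertex 1.5 0.3 2.4
   vertex 2.6 1.1 2.2
  endloop
 endfacet
 facet normal 0.702 0.520 -0.486
  outer loop
   vertex 2.4 3.2 2.0
   vertex 0.6 4.6 0.9
   vertex 2.0 4.3 2.6
  endloop
 endfacet
 facet normal 0.915 0.124 0.383
  outer loop
   vertex 2.4 3.2 2.0
   vertex 2.0 4.3 2.6
   vertex 2.6 1.1 2.2
  endloop
 endfacet
 facet normal -0.965 -0.239 -0.106
  outer loop
   vertex 0.9 3.3 1.1
   vertex 1.5 0.3 2.4
   vertex 0.6 4.6 0.9
  endloop
 endfacet
 facet normal 0.107 -0.377 -0.920
  outer loop
   vertex 0.9 3.3 1.1
   vertex 2.6 1.1 2.2
   vertex 1.5 0.3 2.4
  endloop
 endfacet
 facet normal 0.514 -0.013 -0.858
  outer loop
   vertex 0.9 3.3 1.1
   vertex 0.6 4.6 0.9
   vertex 2.4 3.2 2.0
  endloop
 endfacet
 facet normal 0.513 -0.033 -0.858
  outer loop
   vertex 0.9 3.3 1.1
   vertex 2.4 3.2 2.0
   vertex 2.6 1.1 2.2
  endloop
 endfacet
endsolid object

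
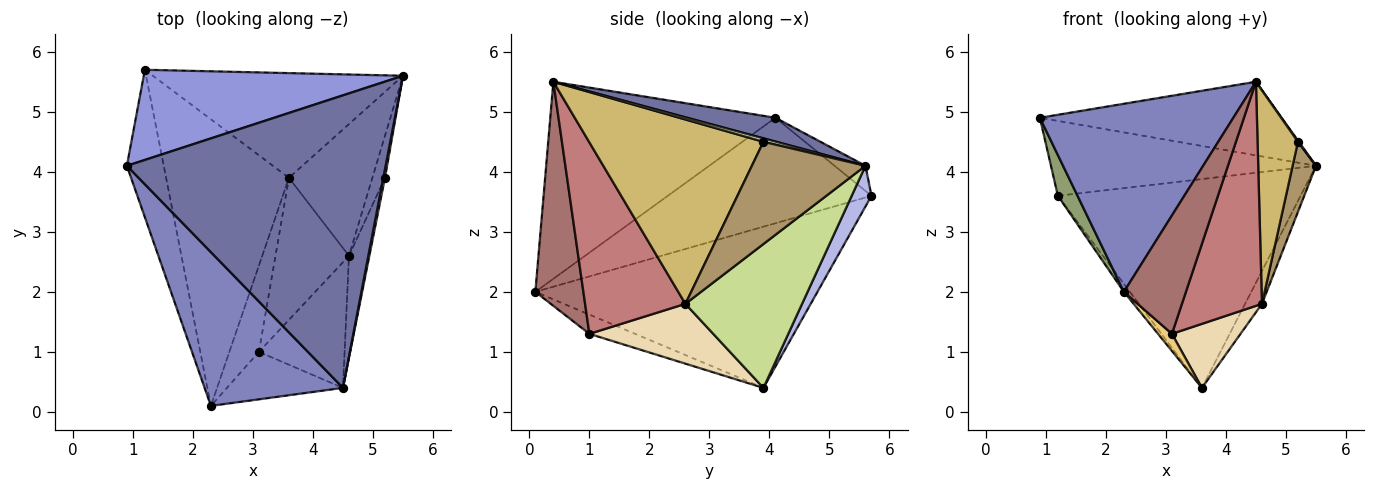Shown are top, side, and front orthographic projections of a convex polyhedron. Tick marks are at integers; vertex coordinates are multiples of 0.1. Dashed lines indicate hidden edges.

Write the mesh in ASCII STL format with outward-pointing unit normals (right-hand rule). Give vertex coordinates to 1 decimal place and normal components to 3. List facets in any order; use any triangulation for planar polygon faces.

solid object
 facet normal 0.089 0.243 0.966
  outer loop
   vertex 4.5 0.4 5.5
   vertex 5.5 5.6 4.1
   vertex 0.9 4.1 4.9
  endloop
 endfacet
 facet normal -0.669 -0.575 0.470
  outer loop
   vertex 2.3 0.1 2.0
   vertex 4.5 0.4 5.5
   vertex 0.9 4.1 4.9
  endloop
 endfacet
 facet normal -0.074 0.637 0.767
  outer loop
   vertex 1.2 5.7 3.6
   vertex 0.9 4.1 4.9
   vertex 5.5 5.6 4.1
  endloop
 endfacet
 facet normal 0.073 0.892 -0.447
  outer loop
   vertex 1.2 5.7 3.6
   vertex 5.5 5.6 4.1
   vertex 3.6 3.9 0.4
  endloop
 endfacet
 facet normal -0.940 -0.091 -0.329
  outer loop
   vertex 1.2 5.7 3.6
   vertex 2.3 0.1 2.0
   vertex 0.9 4.1 4.9
  endloop
 endfacet
 facet normal -0.795 0.017 -0.606
  outer loop
   vertex 1.2 5.7 3.6
   vertex 3.6 3.9 0.4
   vertex 2.3 0.1 2.0
  endloop
 endfacet
 facet normal 0.858 0.124 -0.498
  outer loop
   vertex 4.6 2.6 1.8
   vertex 3.6 3.9 0.4
   vertex 5.5 5.6 4.1
  endloop
 endfacet
 facet normal 0.905 -0.060 0.422
  outer loop
   vertex 5.2 3.9 4.5
   vertex 5.5 5.6 4.1
   vertex 4.5 0.4 5.5
  endloop
 endfacet
 facet normal 0.972 -0.200 -0.120
  outer loop
   vertex 5.2 3.9 4.5
   vertex 4.6 2.6 1.8
   vertex 5.5 5.6 4.1
  endloop
 endfacet
 facet normal 0.969 -0.224 -0.107
  outer loop
   vertex 5.2 3.9 4.5
   vertex 4.5 0.4 5.5
   vertex 4.6 2.6 1.8
  endloop
 endfacet
 facet normal -0.539 -0.163 -0.826
  outer loop
   vertex 3.1 1.0 1.3
   vertex 2.3 0.1 2.0
   vertex 3.6 3.9 0.4
  endloop
 endfacet
 facet normal 0.596 -0.330 -0.732
  outer loop
   vertex 3.1 1.0 1.3
   vertex 3.6 3.9 0.4
   vertex 4.6 2.6 1.8
  endloop
 endfacet
 facet normal 0.584 -0.754 -0.302
  outer loop
   vertex 3.1 1.0 1.3
   vertex 4.5 0.4 5.5
   vertex 2.3 0.1 2.0
  endloop
 endfacet
 facet normal 0.738 -0.589 -0.330
  outer loop
   vertex 3.1 1.0 1.3
   vertex 4.6 2.6 1.8
   vertex 4.5 0.4 5.5
  endloop
 endfacet
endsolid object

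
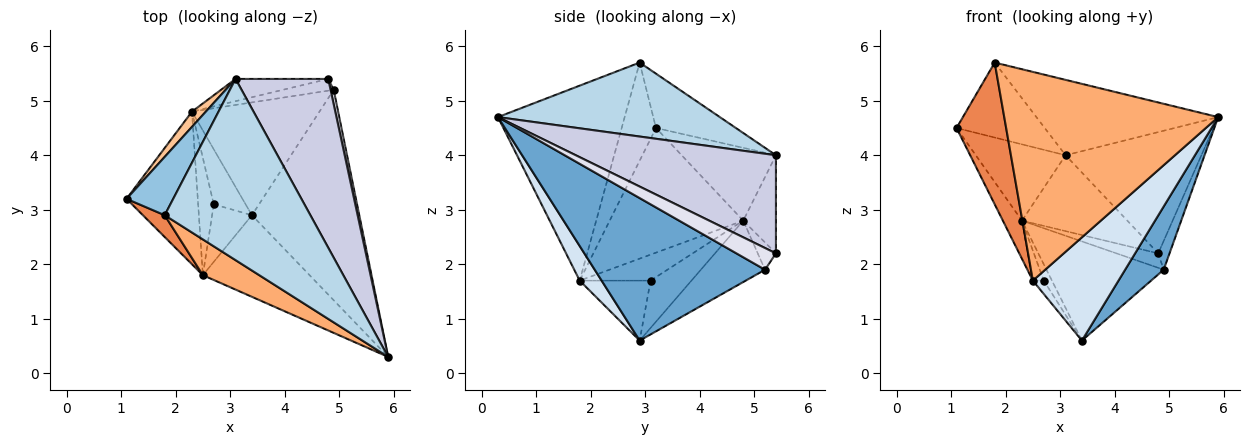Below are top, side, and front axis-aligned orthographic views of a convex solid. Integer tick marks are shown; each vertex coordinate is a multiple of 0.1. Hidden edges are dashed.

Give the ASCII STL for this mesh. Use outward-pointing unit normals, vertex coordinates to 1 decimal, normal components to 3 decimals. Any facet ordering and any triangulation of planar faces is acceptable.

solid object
 facet normal 0.786 -0.178 -0.592
  outer loop
   vertex 4.9 5.2 1.9
   vertex 5.9 0.3 4.7
   vertex 3.4 2.9 0.6
  endloop
 endfacet
 facet normal -0.581 0.642 0.500
  outer loop
   vertex 1.8 2.9 5.7
   vertex 3.1 5.4 4.0
   vertex 1.1 3.2 4.5
  endloop
 endfacet
 facet normal 0.424 0.348 0.836
  outer loop
   vertex 1.8 2.9 5.7
   vertex 5.9 0.3 4.7
   vertex 3.1 5.4 4.0
  endloop
 endfacet
 facet normal 0.197 -0.769 -0.608
  outer loop
   vertex 2.5 1.8 1.7
   vertex 3.4 2.9 0.6
   vertex 5.9 0.3 4.7
  endloop
 endfacet
 facet normal -0.565 -0.816 0.125
  outer loop
   vertex 2.5 1.8 1.7
   vertex 1.8 2.9 5.7
   vertex 1.1 3.2 4.5
  endloop
 endfacet
 facet normal -0.504 -0.851 0.146
  outer loop
   vertex 2.5 1.8 1.7
   vertex 5.9 0.3 4.7
   vertex 1.8 2.9 5.7
  endloop
 endfacet
 facet normal -0.717 0.683 0.137
  outer loop
   vertex 2.3 4.8 2.8
   vertex 1.1 3.2 4.5
   vertex 3.1 5.4 4.0
  endloop
 endfacet
 facet normal -0.862 0.123 -0.492
  outer loop
   vertex 2.3 4.8 2.8
   vertex 2.5 1.8 1.7
   vertex 1.1 3.2 4.5
  endloop
 endfacet
 facet normal -0.340 0.621 -0.706
  outer loop
   vertex 2.3 4.8 2.8
   vertex 4.9 5.2 1.9
   vertex 3.4 2.9 0.6
  endloop
 endfacet
 facet normal -0.826 0.127 -0.549
  outer loop
   vertex 2.7 3.1 1.7
   vertex 3.4 2.9 0.6
   vertex 2.5 1.8 1.7
  endloop
 endfacet
 facet normal -0.819 0.164 -0.551
  outer loop
   vertex 2.7 3.1 1.7
   vertex 2.3 4.8 2.8
   vertex 3.4 2.9 0.6
  endloop
 endfacet
 facet normal -0.850 0.131 -0.511
  outer loop
   vertex 2.7 3.1 1.7
   vertex 2.5 1.8 1.7
   vertex 2.3 4.8 2.8
  endloop
 endfacet
 facet normal -0.285 0.920 -0.270
  outer loop
   vertex 4.8 5.4 2.2
   vertex 2.3 4.8 2.8
   vertex 3.1 5.4 4.0
  endloop
 endfacet
 facet normal -0.320 0.736 -0.597
  outer loop
   vertex 4.8 5.4 2.2
   vertex 4.9 5.2 1.9
   vertex 2.3 4.8 2.8
  endloop
 endfacet
 facet normal 0.652 0.442 0.616
  outer loop
   vertex 4.8 5.4 2.2
   vertex 3.1 5.4 4.0
   vertex 5.9 0.3 4.7
  endloop
 endfacet
 facet normal 0.953 0.272 0.136
  outer loop
   vertex 4.8 5.4 2.2
   vertex 5.9 0.3 4.7
   vertex 4.9 5.2 1.9
  endloop
 endfacet
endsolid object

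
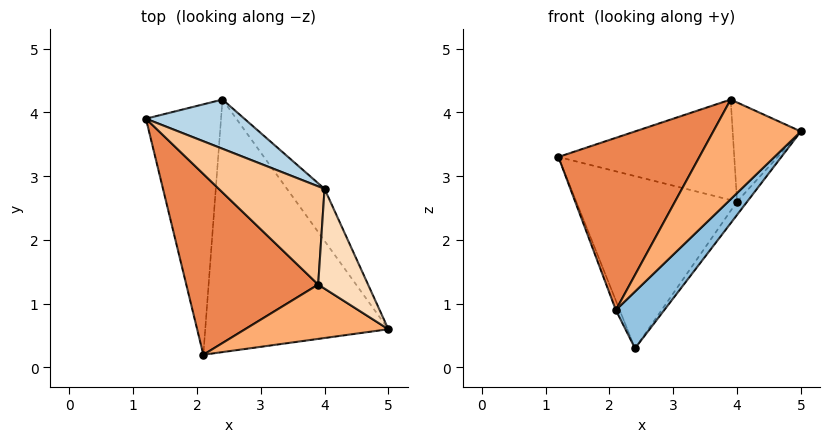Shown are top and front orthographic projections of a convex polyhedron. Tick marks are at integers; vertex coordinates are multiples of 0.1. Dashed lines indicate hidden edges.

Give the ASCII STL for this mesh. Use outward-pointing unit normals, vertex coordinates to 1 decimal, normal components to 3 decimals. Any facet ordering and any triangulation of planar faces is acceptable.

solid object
 facet normal -0.929 0.014 -0.370
  outer loop
   vertex 2.4 4.2 0.3
   vertex 2.1 0.2 0.9
   vertex 1.2 3.9 3.3
  endloop
 endfacet
 facet normal 0.697 -0.157 -0.700
  outer loop
   vertex 2.4 4.2 0.3
   vertex 5.0 0.6 3.7
   vertex 2.1 0.2 0.9
  endloop
 endfacet
 facet normal 0.408 0.878 0.251
  outer loop
   vertex 4.0 2.8 2.6
   vertex 2.4 4.2 0.3
   vertex 1.2 3.9 3.3
  endloop
 endfacet
 facet normal 0.849 0.130 -0.512
  outer loop
   vertex 4.0 2.8 2.6
   vertex 5.0 0.6 3.7
   vertex 2.4 4.2 0.3
  endloop
 endfacet
 facet normal -0.671 -0.511 0.537
  outer loop
   vertex 3.9 1.3 4.2
   vertex 1.2 3.9 3.3
   vertex 2.1 0.2 0.9
  endloop
 endfacet
 facet normal -0.323 -0.831 0.453
  outer loop
   vertex 3.9 1.3 4.2
   vertex 2.1 0.2 0.9
   vertex 5.0 0.6 3.7
  endloop
 endfacet
 facet normal 0.415 0.651 0.636
  outer loop
   vertex 3.9 1.3 4.2
   vertex 4.0 2.8 2.6
   vertex 1.2 3.9 3.3
  endloop
 endfacet
 facet normal 0.611 0.558 0.562
  outer loop
   vertex 3.9 1.3 4.2
   vertex 5.0 0.6 3.7
   vertex 4.0 2.8 2.6
  endloop
 endfacet
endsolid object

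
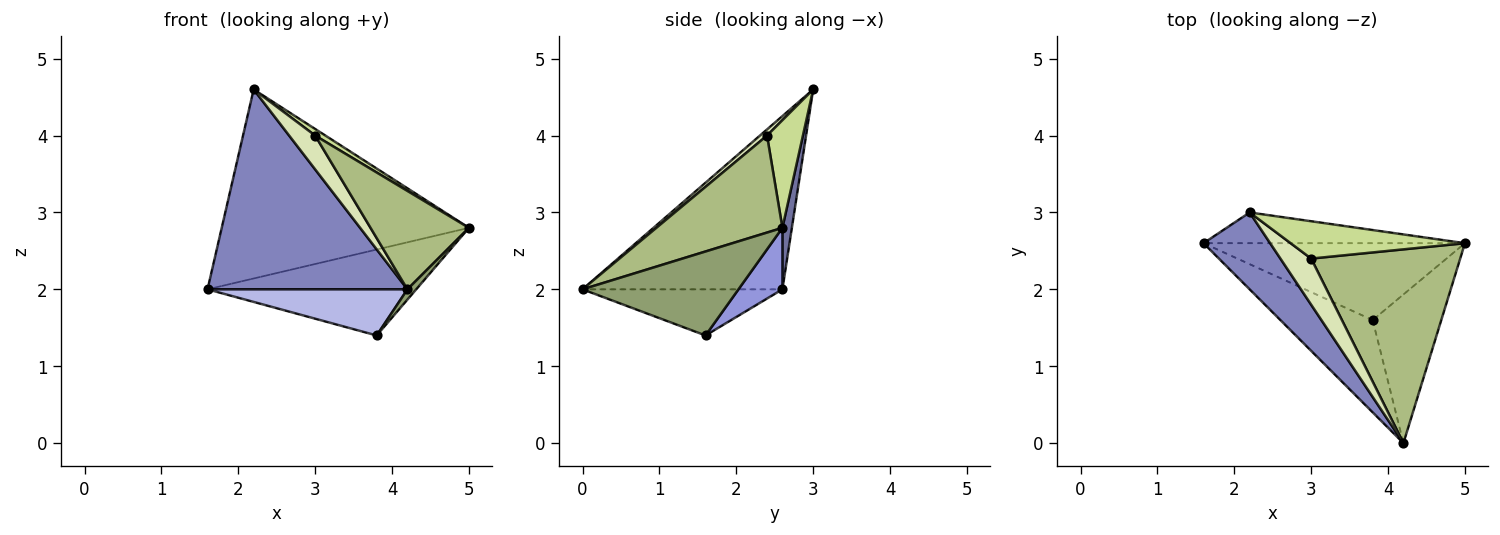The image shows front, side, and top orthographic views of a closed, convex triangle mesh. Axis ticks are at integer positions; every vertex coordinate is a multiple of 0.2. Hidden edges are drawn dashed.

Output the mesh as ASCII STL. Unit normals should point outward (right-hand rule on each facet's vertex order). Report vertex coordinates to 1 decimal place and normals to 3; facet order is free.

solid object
 facet normal 0.038 0.986 -0.160
  outer loop
   vertex 2.2 3.0 4.6
   vertex 5.0 2.6 2.8
   vertex 1.6 2.6 2.0
  endloop
 endfacet
 facet normal -0.682 -0.682 0.262
  outer loop
   vertex 2.2 3.0 4.6
   vertex 1.6 2.6 2.0
   vertex 4.2 0.0 2.0
  endloop
 endfacet
 facet normal 0.155 0.736 -0.659
  outer loop
   vertex 3.8 1.6 1.4
   vertex 1.6 2.6 2.0
   vertex 5.0 2.6 2.8
  endloop
 endfacet
 facet normal -0.408 -0.408 -0.816
  outer loop
   vertex 3.8 1.6 1.4
   vertex 4.2 0.0 2.0
   vertex 1.6 2.6 2.0
  endloop
 endfacet
 facet normal 0.774 -0.044 -0.632
  outer loop
   vertex 3.8 1.6 1.4
   vertex 5.0 2.6 2.8
   vertex 4.2 0.0 2.0
  endloop
 endfacet
 facet normal 0.502 -0.392 0.771
  outer loop
   vertex 3.0 2.4 4.0
   vertex 4.2 0.0 2.0
   vertex 5.0 2.6 2.8
  endloop
 endfacet
 facet normal 0.520 -0.148 0.841
  outer loop
   vertex 3.0 2.4 4.0
   vertex 5.0 2.6 2.8
   vertex 2.2 3.0 4.6
  endloop
 endfacet
 facet normal 0.159 -0.584 0.796
  outer loop
   vertex 3.0 2.4 4.0
   vertex 2.2 3.0 4.6
   vertex 4.2 0.0 2.0
  endloop
 endfacet
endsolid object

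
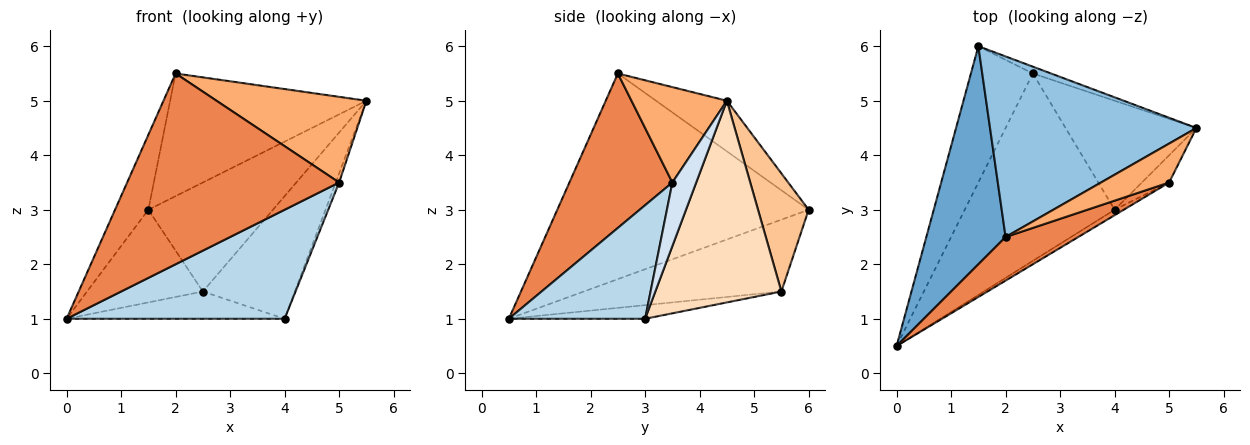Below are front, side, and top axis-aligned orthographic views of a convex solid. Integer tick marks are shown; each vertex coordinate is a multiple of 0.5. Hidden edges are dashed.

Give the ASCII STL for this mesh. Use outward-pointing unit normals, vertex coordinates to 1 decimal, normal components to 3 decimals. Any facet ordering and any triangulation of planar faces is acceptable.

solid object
 facet normal -0.926 0.123 0.357
  outer loop
   vertex 2.0 2.5 5.5
   vertex 1.5 6.0 3.0
   vertex 0.0 0.5 1.0
  endloop
 endfacet
 facet normal -0.199 0.551 0.811
  outer loop
   vertex 2.0 2.5 5.5
   vertex 5.5 4.5 5.0
   vertex 1.5 6.0 3.0
  endloop
 endfacet
 facet normal 0.530 -0.847 -0.042
  outer loop
   vertex 5.0 3.5 3.5
   vertex 0.0 0.5 1.0
   vertex 4.0 3.0 1.0
  endloop
 endfacet
 facet normal 0.911 0.130 -0.391
  outer loop
   vertex 5.0 3.5 3.5
   vertex 4.0 3.0 1.0
   vertex 5.5 4.5 5.0
  endloop
 endfacet
 facet normal 0.428 -0.881 0.201
  outer loop
   vertex 5.0 3.5 3.5
   vertex 2.0 2.5 5.5
   vertex 0.0 0.5 1.0
  endloop
 endfacet
 facet normal 0.501 -0.788 0.358
  outer loop
   vertex 5.0 3.5 3.5
   vertex 5.5 4.5 5.0
   vertex 2.0 2.5 5.5
  endloop
 endfacet
 facet normal 0.376 0.925 -0.058
  outer loop
   vertex 2.5 5.5 1.5
   vertex 1.5 6.0 3.0
   vertex 5.5 4.5 5.0
  endloop
 endfacet
 facet normal 0.716 0.522 -0.464
  outer loop
   vertex 2.5 5.5 1.5
   vertex 5.5 4.5 5.0
   vertex 4.0 3.0 1.0
  endloop
 endfacet
 facet normal -0.692 0.406 -0.597
  outer loop
   vertex 2.5 5.5 1.5
   vertex 0.0 0.5 1.0
   vertex 1.5 6.0 3.0
  endloop
 endfacet
 facet normal -0.090 0.143 -0.986
  outer loop
   vertex 2.5 5.5 1.5
   vertex 4.0 3.0 1.0
   vertex 0.0 0.5 1.0
  endloop
 endfacet
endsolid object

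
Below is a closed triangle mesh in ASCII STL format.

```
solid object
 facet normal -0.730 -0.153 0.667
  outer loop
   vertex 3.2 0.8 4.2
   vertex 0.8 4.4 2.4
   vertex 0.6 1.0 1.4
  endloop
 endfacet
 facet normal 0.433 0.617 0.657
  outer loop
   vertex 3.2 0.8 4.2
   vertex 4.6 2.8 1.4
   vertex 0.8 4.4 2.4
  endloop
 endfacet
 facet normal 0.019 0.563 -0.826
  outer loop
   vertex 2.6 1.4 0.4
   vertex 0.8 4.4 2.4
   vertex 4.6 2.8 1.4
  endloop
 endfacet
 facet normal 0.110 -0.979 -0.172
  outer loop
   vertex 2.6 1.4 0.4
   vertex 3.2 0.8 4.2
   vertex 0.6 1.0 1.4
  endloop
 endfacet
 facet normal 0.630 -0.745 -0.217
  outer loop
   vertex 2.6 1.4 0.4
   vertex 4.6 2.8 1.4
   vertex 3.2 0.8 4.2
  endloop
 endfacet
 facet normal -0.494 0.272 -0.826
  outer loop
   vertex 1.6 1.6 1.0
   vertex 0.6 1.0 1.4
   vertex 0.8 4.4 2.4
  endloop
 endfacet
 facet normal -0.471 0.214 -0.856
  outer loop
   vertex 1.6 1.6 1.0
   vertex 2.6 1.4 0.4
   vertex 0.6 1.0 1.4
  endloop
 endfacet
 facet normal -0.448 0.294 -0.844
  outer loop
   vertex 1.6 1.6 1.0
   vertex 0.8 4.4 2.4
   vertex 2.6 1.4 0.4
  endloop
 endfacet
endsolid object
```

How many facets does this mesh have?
8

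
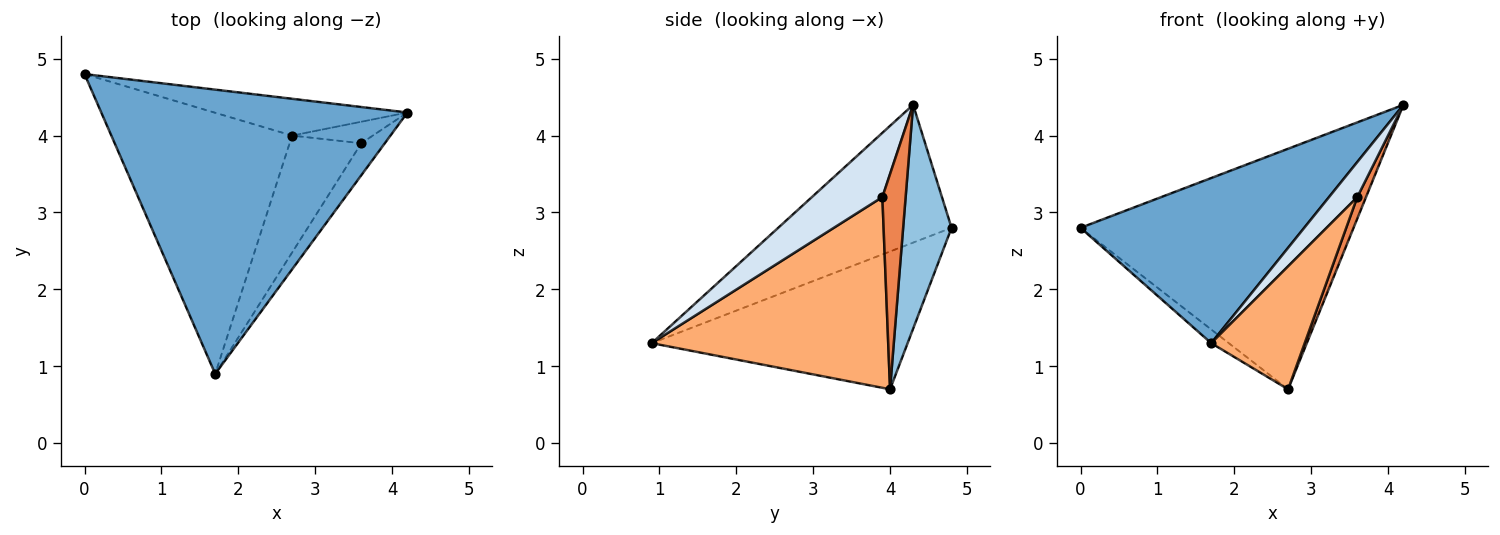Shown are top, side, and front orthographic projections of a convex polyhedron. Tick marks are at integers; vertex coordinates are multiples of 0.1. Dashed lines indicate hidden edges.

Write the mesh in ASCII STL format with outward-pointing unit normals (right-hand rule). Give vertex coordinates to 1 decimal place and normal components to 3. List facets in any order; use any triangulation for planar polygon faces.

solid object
 facet normal -0.363 -0.468 0.806
  outer loop
   vertex 1.7 0.9 1.3
   vertex 4.2 4.3 4.4
   vertex 0.0 4.8 2.8
  endloop
 endfacet
 facet normal 0.173 0.974 -0.149
  outer loop
   vertex 2.7 4.0 0.7
   vertex 0.0 4.8 2.8
   vertex 4.2 4.3 4.4
  endloop
 endfacet
 facet normal -0.606 0.042 -0.795
  outer loop
   vertex 2.7 4.0 0.7
   vertex 1.7 0.9 1.3
   vertex 0.0 4.8 2.8
  endloop
 endfacet
 facet normal 0.879 -0.353 -0.322
  outer loop
   vertex 3.6 3.9 3.2
   vertex 4.2 4.3 4.4
   vertex 1.7 0.9 1.3
  endloop
 endfacet
 facet normal 0.883 -0.331 -0.331
  outer loop
   vertex 3.6 3.9 3.2
   vertex 2.7 4.0 0.7
   vertex 4.2 4.3 4.4
  endloop
 endfacet
 facet normal 0.878 -0.347 -0.330
  outer loop
   vertex 3.6 3.9 3.2
   vertex 1.7 0.9 1.3
   vertex 2.7 4.0 0.7
  endloop
 endfacet
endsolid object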